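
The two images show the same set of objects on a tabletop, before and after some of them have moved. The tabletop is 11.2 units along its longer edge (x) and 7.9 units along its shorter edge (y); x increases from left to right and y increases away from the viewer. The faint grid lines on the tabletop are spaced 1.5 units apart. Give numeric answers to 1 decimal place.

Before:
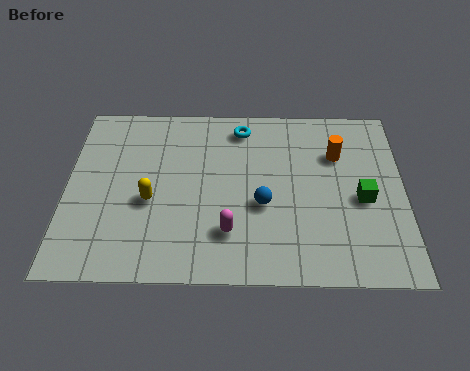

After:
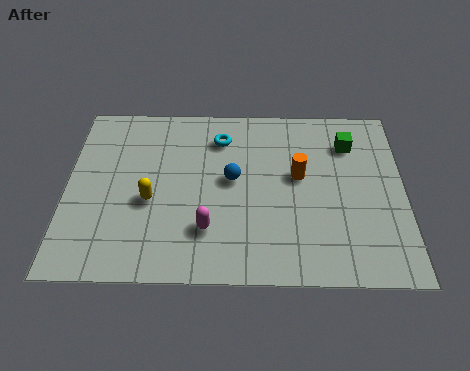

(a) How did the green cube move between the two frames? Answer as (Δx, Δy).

(-0.4, 2.5)

From the two frames, the green cube sits at roughly (9.8, 3.5) before and (9.4, 6.0) after.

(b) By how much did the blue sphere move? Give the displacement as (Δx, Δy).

(-1.0, 1.1)

The blue sphere started near (6.5, 3.2) and ended near (5.5, 4.3).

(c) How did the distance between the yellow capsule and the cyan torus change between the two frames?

-0.8

The distance was about 4.5 in the first image and 3.7 in the second, so they moved 0.8 units closer together.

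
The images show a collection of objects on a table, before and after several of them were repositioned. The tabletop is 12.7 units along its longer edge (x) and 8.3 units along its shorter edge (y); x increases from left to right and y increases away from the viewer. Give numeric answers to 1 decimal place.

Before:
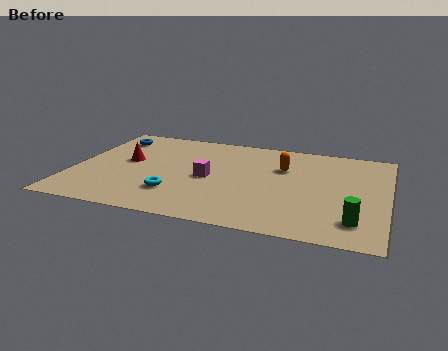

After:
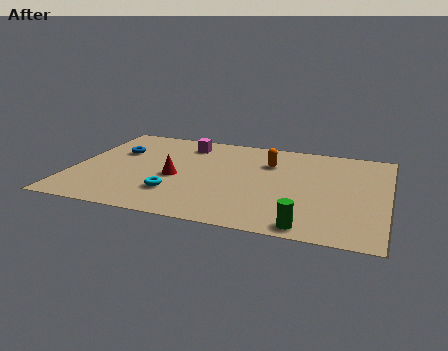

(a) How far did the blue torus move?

1.4

From (1.2, 6.7) to (1.6, 5.4), the blue torus covered √(0.4² + 1.3²) ≈ 1.4 units.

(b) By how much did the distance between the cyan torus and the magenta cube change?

+2.5

Before: roughly 2.1 units apart; after: 4.6. That's 2.5 units further apart.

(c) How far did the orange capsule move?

0.7

From (8.4, 5.6) to (7.8, 5.9), the orange capsule covered √(0.6² + 0.3²) ≈ 0.7 units.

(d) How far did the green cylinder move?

2.0

The green cylinder was near (11.5, 1.7) before and (9.7, 0.8) after, so it travelled √(1.8² + 0.9²) ≈ 2.0 units.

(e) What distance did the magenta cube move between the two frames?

3.1

The magenta cube moved from about (5.5, 3.9) to (4.3, 6.8), a distance of √(1.2² + 2.9²) ≈ 3.1.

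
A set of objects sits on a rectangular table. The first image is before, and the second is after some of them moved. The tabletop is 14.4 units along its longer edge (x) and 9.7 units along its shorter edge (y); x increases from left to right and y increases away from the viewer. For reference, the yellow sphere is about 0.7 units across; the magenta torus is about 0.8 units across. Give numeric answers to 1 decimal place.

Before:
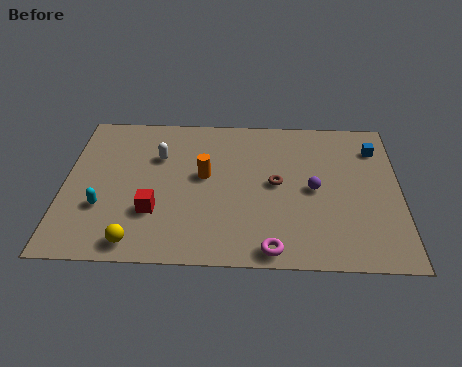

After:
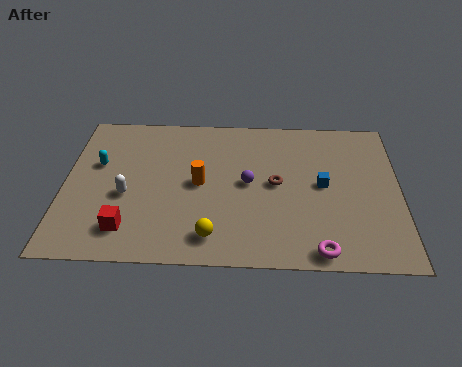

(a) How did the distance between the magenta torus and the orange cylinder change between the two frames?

+1.1

They were about 5.4 units apart before and 6.5 after — 1.1 units further apart.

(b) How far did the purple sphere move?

2.8

The purple sphere moved from about (10.7, 4.7) to (7.9, 5.0), a distance of √(2.8² + 0.3²) ≈ 2.8.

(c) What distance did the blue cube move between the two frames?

3.4

From (13.4, 7.5) to (11.1, 5.0), the blue cube covered √(2.3² + 2.5²) ≈ 3.4 units.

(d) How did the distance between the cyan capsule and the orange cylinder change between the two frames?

-0.3

Before: roughly 4.8 units apart; after: 4.5. That's 0.3 units closer together.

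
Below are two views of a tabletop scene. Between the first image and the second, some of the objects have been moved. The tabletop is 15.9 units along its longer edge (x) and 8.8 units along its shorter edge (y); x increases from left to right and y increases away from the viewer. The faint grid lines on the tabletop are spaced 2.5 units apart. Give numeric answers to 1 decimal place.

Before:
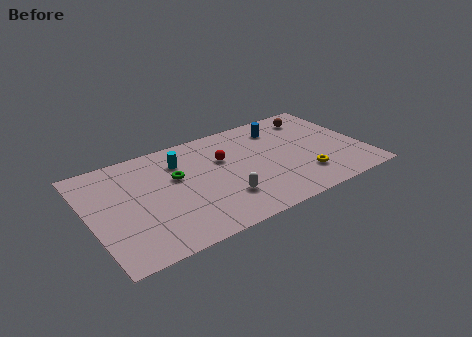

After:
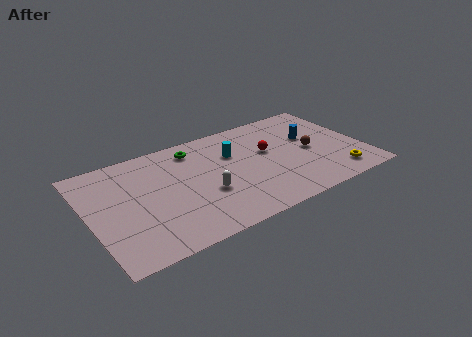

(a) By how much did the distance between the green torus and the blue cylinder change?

+0.4

They were about 6.6 units apart before and 7.0 after — 0.4 units further apart.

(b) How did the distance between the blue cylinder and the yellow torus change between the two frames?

-0.8

They were about 4.8 units apart before and 4.0 after — 0.8 units closer together.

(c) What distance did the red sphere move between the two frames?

2.6

The red sphere was near (7.9, 5.7) before and (10.5, 5.2) after, so it travelled √(2.6² + 0.5²) ≈ 2.6 units.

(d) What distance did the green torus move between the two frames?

2.3

From (5.1, 5.4) to (6.4, 7.3), the green torus covered √(1.3² + 1.9²) ≈ 2.3 units.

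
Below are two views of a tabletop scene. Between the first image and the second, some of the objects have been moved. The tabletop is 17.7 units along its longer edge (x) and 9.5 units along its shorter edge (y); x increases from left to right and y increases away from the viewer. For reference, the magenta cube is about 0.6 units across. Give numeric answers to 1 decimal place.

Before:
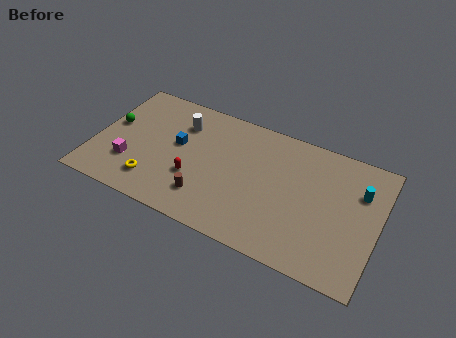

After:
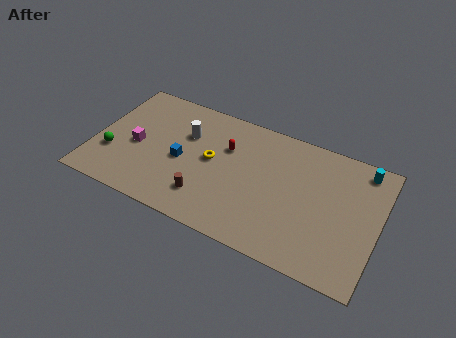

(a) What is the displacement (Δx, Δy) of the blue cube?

(0.4, -1.1)

The blue cube started near (5.1, 5.4) and ended near (5.5, 4.3).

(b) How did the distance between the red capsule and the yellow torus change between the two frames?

-1.2

Before: roughly 2.7 units apart; after: 1.5. That's 1.2 units closer together.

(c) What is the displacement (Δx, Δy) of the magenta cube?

(0.2, 1.5)

The magenta cube started near (2.4, 2.8) and ended near (2.6, 4.3).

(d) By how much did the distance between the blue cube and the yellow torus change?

-1.6

Before: roughly 3.6 units apart; after: 2.0. That's 1.6 units closer together.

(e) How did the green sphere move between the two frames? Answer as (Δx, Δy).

(0.3, -2.3)

The green sphere was at about (0.9, 5.4) and moved to about (1.2, 3.1).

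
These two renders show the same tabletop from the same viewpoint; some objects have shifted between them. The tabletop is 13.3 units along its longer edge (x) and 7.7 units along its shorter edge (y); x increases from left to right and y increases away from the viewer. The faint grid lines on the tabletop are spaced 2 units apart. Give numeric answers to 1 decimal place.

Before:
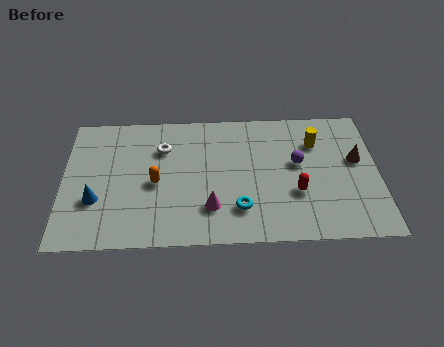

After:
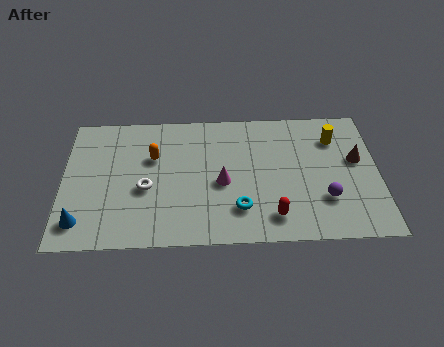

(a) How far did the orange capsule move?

1.5

The orange capsule moved from about (3.9, 3.5) to (3.8, 5.0), a distance of √(0.1² + 1.5²) ≈ 1.5.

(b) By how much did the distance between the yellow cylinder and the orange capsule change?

+0.6

The distance was about 7.1 in the first image and 7.7 in the second, so they moved 0.6 units further apart.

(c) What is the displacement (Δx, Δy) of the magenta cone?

(0.5, 1.4)

From the two frames, the magenta cone sits at roughly (6.2, 2.0) before and (6.7, 3.4) after.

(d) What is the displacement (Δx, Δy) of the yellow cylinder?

(0.8, 0.2)

The yellow cylinder was at about (10.7, 5.6) and moved to about (11.5, 5.8).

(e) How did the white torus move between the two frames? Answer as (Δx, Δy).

(-0.7, -2.3)

From the two frames, the white torus sits at roughly (4.2, 5.5) before and (3.5, 3.2) after.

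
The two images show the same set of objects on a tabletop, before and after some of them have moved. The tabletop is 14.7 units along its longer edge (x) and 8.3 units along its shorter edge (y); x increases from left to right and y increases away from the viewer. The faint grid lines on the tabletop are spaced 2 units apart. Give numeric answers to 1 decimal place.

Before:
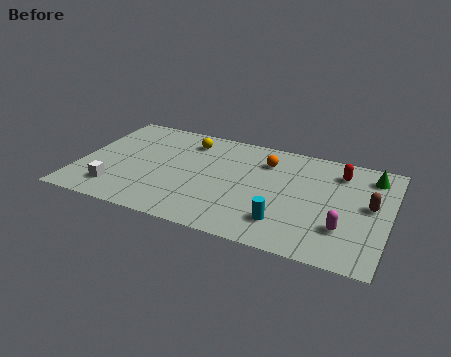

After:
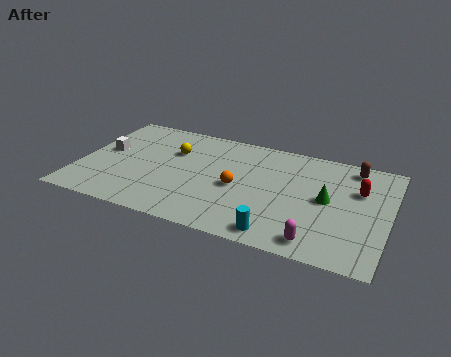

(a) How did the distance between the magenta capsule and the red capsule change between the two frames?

+0.5

Before: roughly 4.2 units apart; after: 4.7. That's 0.5 units further apart.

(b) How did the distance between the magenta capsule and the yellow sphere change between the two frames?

-0.3

Before: roughly 8.9 units apart; after: 8.6. That's 0.3 units closer together.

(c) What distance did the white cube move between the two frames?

3.0

The white cube was near (2.0, 1.7) before and (1.1, 4.6) after, so it travelled √(0.9² + 2.9²) ≈ 3.0 units.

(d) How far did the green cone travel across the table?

3.1

From (13.7, 6.8) to (11.8, 4.3), the green cone covered √(1.9² + 2.5²) ≈ 3.1 units.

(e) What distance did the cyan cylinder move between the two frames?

0.9

The cyan cylinder was near (10.0, 1.9) before and (9.8, 1.0) after, so it travelled √(0.2² + 0.9²) ≈ 0.9 units.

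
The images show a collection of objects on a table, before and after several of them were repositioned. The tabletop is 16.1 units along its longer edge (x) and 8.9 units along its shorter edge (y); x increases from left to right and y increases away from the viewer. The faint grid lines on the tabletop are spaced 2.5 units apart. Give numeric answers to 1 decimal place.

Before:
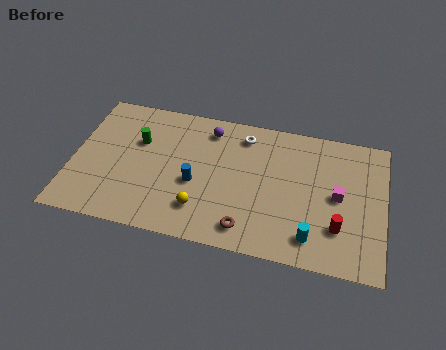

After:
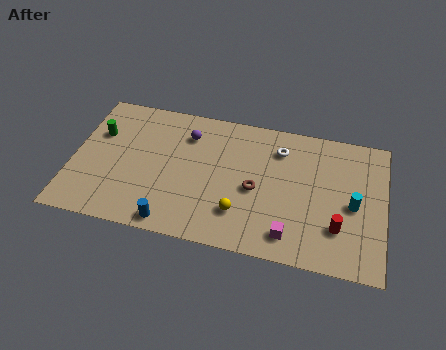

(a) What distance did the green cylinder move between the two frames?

2.1

From (3.3, 5.8) to (1.2, 5.9), the green cylinder covered √(2.1² + 0.1²) ≈ 2.1 units.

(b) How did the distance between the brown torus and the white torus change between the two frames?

-2.9

The distance was about 6.0 in the first image and 3.1 in the second, so they moved 2.9 units closer together.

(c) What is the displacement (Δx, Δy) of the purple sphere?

(-1.1, -0.6)

The purple sphere was at about (6.9, 7.4) and moved to about (5.8, 6.8).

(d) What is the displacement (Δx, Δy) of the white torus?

(1.9, -0.5)

From the two frames, the white torus sits at roughly (8.7, 7.4) before and (10.6, 6.9) after.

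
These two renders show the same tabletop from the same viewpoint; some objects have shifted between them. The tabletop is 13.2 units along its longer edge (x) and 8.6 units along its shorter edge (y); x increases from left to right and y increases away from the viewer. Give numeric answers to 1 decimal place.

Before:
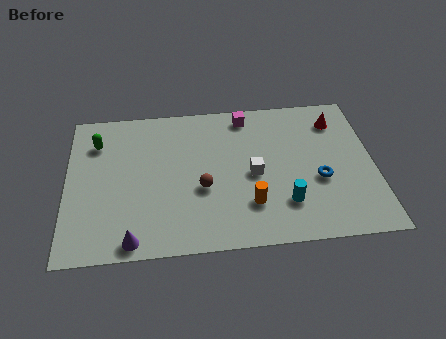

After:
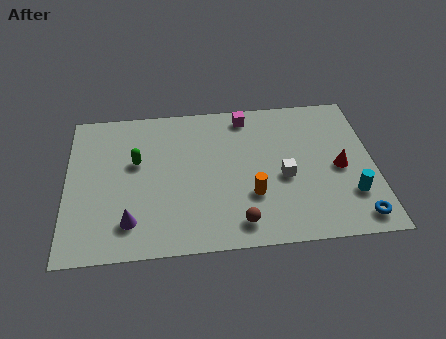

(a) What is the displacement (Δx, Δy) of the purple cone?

(-0.1, 1.0)

The purple cone started near (2.8, 0.8) and ended near (2.7, 1.8).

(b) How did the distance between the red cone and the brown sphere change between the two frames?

-1.6

The distance was about 6.8 in the first image and 5.2 in the second, so they moved 1.6 units closer together.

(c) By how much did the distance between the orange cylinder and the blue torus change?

+1.5

The distance was about 3.2 in the first image and 4.7 in the second, so they moved 1.5 units further apart.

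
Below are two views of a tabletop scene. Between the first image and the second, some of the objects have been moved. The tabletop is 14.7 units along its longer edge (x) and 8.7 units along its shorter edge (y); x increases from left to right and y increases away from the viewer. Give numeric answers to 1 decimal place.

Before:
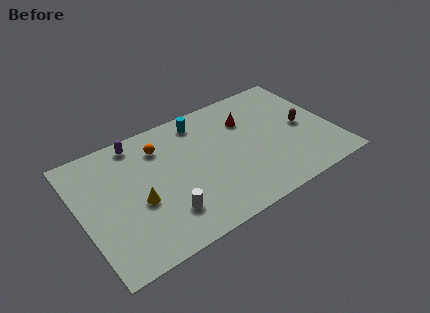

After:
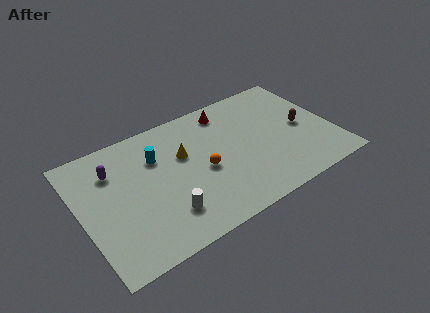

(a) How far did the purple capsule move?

2.1

The purple capsule moved from about (3.7, 7.7) to (2.1, 6.4), a distance of √(1.6² + 1.3²) ≈ 2.1.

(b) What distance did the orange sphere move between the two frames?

3.5

The orange sphere was near (4.9, 6.7) before and (7.0, 3.9) after, so it travelled √(2.1² + 2.8²) ≈ 3.5 units.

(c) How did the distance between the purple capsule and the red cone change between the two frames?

+0.5

Before: roughly 6.5 units apart; after: 7.0. That's 0.5 units further apart.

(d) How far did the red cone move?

1.6

From (10.0, 6.2) to (9.0, 7.4), the red cone covered √(1.0² + 1.2²) ≈ 1.6 units.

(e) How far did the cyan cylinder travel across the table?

3.1

From (7.4, 7.4) to (4.6, 6.1), the cyan cylinder covered √(2.8² + 1.3²) ≈ 3.1 units.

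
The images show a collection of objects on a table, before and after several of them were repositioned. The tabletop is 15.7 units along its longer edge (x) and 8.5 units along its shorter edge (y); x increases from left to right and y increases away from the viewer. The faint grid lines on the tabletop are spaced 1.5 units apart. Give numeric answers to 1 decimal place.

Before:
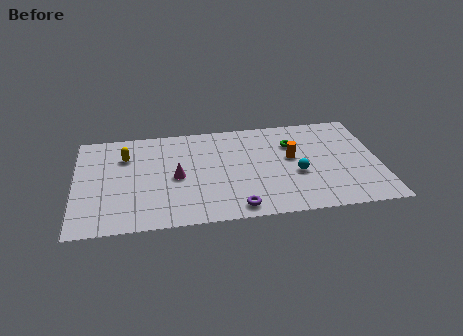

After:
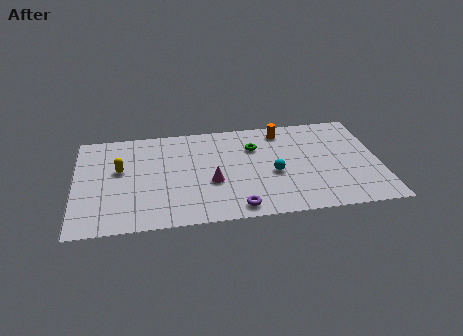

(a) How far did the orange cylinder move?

2.4

From (11.2, 4.8) to (10.8, 7.2), the orange cylinder covered √(0.4² + 2.4²) ≈ 2.4 units.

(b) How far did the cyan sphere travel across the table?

1.2

From (11.4, 3.4) to (10.2, 3.6), the cyan sphere covered √(1.2² + 0.2²) ≈ 1.2 units.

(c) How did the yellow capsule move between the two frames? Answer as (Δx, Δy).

(-0.3, -1.1)

The yellow capsule started near (2.6, 6.1) and ended near (2.3, 5.0).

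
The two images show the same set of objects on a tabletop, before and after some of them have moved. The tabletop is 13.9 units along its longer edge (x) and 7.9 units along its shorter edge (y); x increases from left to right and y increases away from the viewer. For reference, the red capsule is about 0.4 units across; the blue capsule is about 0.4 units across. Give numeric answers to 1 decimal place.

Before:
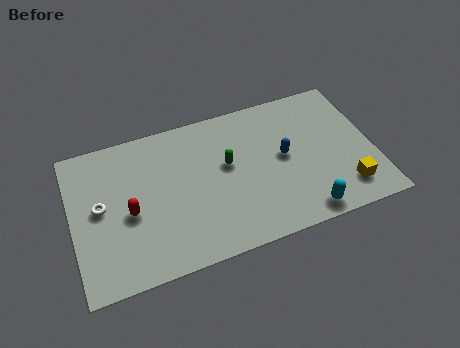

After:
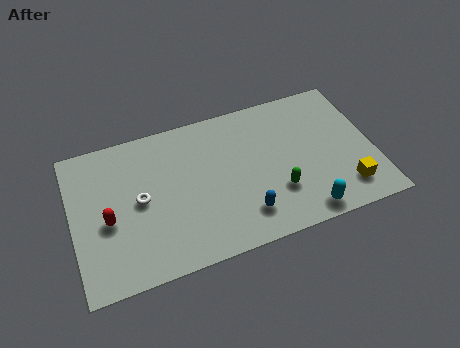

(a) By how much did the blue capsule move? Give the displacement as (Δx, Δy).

(-2.1, -2.5)

The blue capsule was at about (9.8, 4.2) and moved to about (7.7, 1.7).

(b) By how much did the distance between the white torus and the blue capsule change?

-3.4

Before: roughly 8.5 units apart; after: 5.1. That's 3.4 units closer together.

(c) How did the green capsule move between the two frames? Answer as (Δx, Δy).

(2.1, -2.2)

The green capsule started near (7.2, 4.6) and ended near (9.3, 2.4).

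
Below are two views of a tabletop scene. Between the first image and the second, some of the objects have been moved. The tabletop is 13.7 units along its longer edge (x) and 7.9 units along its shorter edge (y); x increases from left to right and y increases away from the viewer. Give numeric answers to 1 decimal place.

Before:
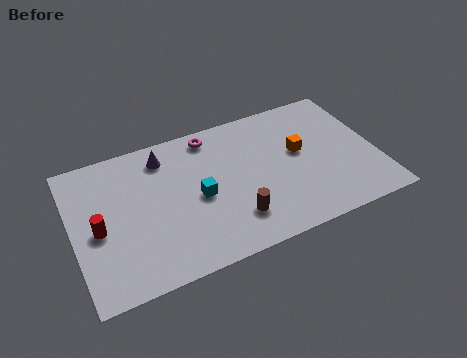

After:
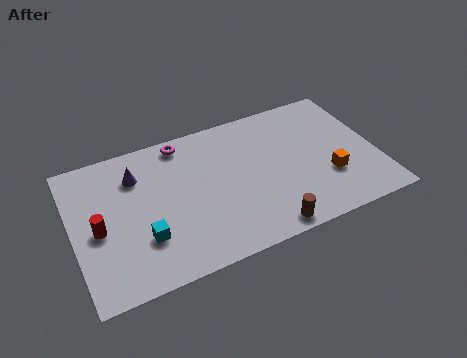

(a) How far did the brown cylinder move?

1.7

The brown cylinder moved from about (7.0, 1.9) to (8.3, 0.8), a distance of √(1.3² + 1.1²) ≈ 1.7.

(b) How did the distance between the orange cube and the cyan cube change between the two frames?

+3.6

Before: roughly 4.8 units apart; after: 8.4. That's 3.6 units further apart.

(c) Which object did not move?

the red cylinder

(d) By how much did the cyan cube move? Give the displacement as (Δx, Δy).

(-2.6, -1.3)

The cyan cube was at about (5.6, 3.7) and moved to about (3.0, 2.4).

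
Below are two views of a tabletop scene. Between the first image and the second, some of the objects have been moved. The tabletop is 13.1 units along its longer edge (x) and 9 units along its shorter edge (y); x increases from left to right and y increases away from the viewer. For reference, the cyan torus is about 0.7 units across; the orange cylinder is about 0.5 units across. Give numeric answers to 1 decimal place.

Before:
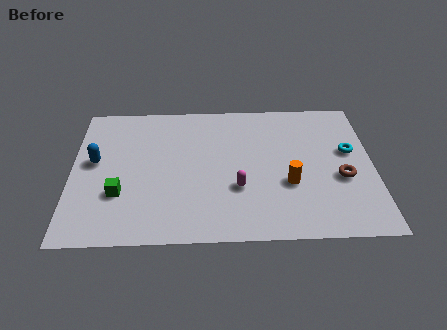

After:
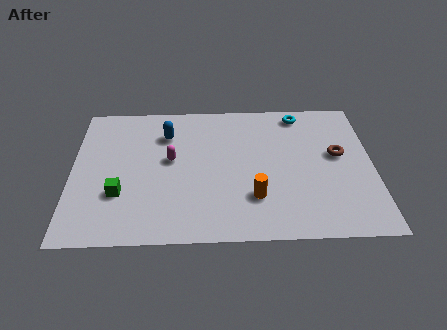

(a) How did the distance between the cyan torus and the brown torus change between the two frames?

+1.5

They were about 1.7 units apart before and 3.2 after — 1.5 units further apart.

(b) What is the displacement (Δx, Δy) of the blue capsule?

(3.1, 1.7)

The blue capsule started near (1.0, 5.0) and ended near (4.1, 6.7).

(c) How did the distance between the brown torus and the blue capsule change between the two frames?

-3.1

The distance was about 10.8 in the first image and 7.7 in the second, so they moved 3.1 units closer together.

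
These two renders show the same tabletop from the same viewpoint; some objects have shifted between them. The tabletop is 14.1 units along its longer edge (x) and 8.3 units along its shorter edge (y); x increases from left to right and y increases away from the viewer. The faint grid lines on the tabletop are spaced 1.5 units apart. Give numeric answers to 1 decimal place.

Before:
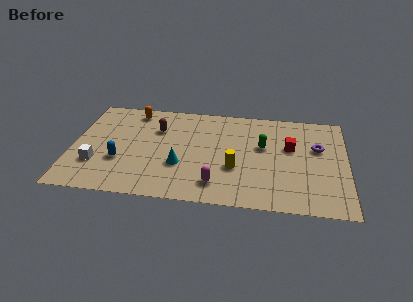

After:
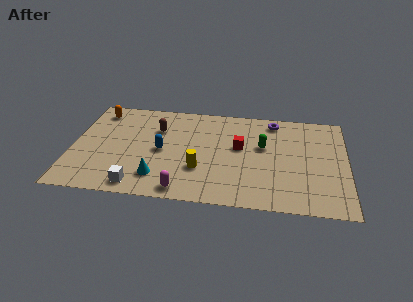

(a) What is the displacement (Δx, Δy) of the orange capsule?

(-1.8, -0.2)

From the two frames, the orange capsule sits at roughly (3.0, 7.2) before and (1.2, 7.0) after.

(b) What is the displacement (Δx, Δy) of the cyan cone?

(-1.1, -1.1)

The cyan cone was at about (5.6, 2.9) and moved to about (4.5, 1.8).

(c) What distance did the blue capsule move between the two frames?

2.4

The blue capsule moved from about (2.5, 2.9) to (4.6, 4.0), a distance of √(2.1² + 1.1²) ≈ 2.4.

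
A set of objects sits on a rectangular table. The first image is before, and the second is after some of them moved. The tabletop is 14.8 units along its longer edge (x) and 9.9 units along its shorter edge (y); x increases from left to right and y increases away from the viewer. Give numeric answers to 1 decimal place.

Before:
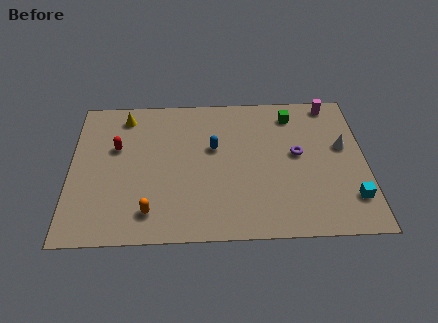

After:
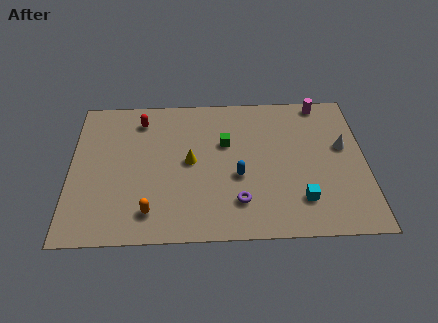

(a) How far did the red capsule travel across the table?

2.2

From (2.3, 6.2) to (3.5, 8.1), the red capsule covered √(1.2² + 1.9²) ≈ 2.2 units.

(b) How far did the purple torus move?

4.3

The purple torus moved from about (11.4, 5.4) to (8.4, 2.3), a distance of √(3.0² + 3.1²) ≈ 4.3.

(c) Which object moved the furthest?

the yellow cone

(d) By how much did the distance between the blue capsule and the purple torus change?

-2.5

The distance was about 4.2 in the first image and 1.7 in the second, so they moved 2.5 units closer together.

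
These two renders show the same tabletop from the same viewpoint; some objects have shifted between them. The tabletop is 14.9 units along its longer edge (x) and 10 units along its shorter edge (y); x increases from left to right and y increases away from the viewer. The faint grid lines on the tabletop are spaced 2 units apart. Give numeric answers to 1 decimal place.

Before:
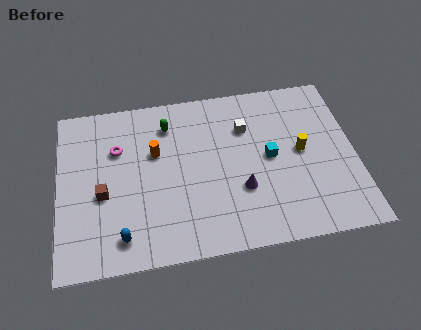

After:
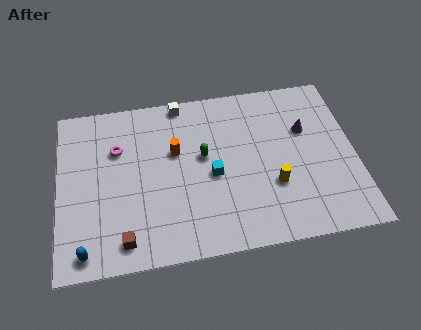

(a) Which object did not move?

the magenta torus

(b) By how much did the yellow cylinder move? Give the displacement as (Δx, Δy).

(-1.5, -1.8)

From the two frames, the yellow cylinder sits at roughly (12.2, 5.2) before and (10.7, 3.4) after.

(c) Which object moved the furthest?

the purple cone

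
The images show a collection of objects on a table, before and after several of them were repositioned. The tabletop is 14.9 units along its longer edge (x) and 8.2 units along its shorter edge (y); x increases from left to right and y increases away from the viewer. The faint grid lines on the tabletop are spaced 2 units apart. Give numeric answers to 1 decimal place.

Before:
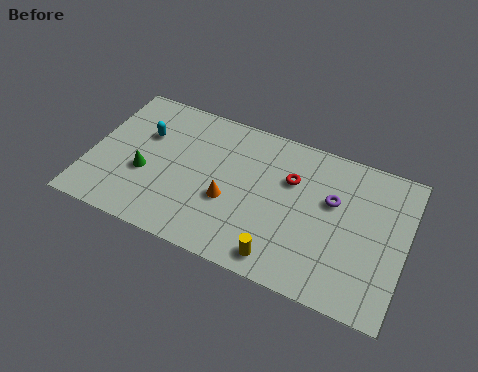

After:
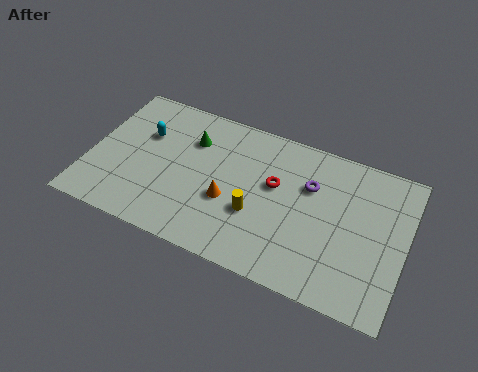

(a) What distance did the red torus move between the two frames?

0.9

The red torus was near (9.4, 5.5) before and (8.7, 4.9) after, so it travelled √(0.7² + 0.6²) ≈ 0.9 units.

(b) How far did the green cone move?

3.3

The green cone moved from about (2.7, 3.2) to (4.6, 5.9), a distance of √(1.9² + 2.7²) ≈ 3.3.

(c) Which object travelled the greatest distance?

the green cone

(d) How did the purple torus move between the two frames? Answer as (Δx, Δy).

(-1.1, 0.4)

The purple torus was at about (11.4, 5.1) and moved to about (10.3, 5.5).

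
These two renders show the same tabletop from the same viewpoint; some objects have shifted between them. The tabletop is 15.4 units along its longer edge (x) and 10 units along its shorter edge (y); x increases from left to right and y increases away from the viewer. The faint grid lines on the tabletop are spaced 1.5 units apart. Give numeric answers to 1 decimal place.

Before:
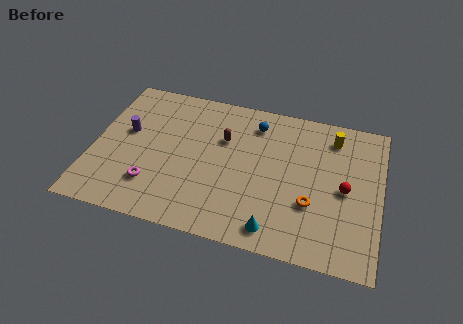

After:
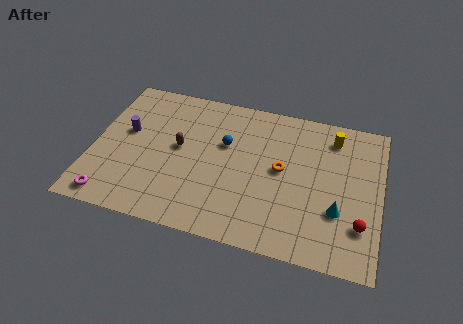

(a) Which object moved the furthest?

the cyan cone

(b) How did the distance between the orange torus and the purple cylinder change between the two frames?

-2.0

Before: roughly 10.4 units apart; after: 8.4. That's 2.0 units closer together.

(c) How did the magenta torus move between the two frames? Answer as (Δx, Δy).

(-2.1, -1.4)

The magenta torus was at about (3.4, 2.5) and moved to about (1.3, 1.1).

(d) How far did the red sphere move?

2.3

From (13.5, 4.8) to (14.4, 2.7), the red sphere covered √(0.9² + 2.1²) ≈ 2.3 units.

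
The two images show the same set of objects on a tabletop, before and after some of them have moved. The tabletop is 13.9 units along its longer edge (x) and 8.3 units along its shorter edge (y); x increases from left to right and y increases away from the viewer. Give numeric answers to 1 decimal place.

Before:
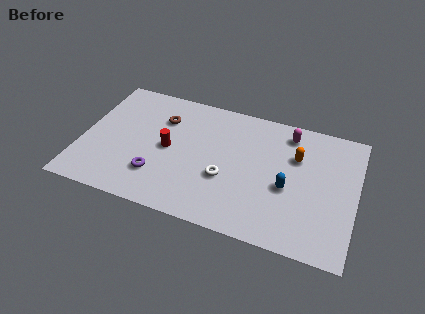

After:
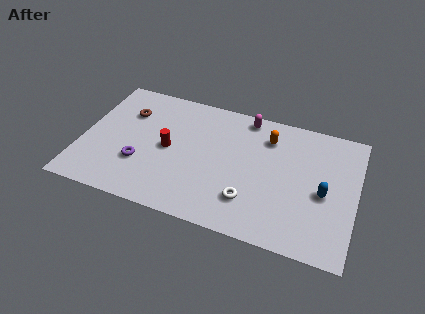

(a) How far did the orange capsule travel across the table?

1.7

The orange capsule moved from about (10.8, 5.6) to (9.3, 6.4), a distance of √(1.5² + 0.8²) ≈ 1.7.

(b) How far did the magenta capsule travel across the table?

2.2

The magenta capsule moved from about (10.3, 7.0) to (8.1, 7.4), a distance of √(2.2² + 0.4²) ≈ 2.2.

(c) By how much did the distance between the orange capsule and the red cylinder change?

-1.2

The distance was about 6.6 in the first image and 5.4 in the second, so they moved 1.2 units closer together.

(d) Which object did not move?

the red cylinder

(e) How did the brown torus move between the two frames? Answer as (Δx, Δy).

(-1.8, -0.1)

The brown torus started near (3.9, 6.0) and ended near (2.1, 5.9).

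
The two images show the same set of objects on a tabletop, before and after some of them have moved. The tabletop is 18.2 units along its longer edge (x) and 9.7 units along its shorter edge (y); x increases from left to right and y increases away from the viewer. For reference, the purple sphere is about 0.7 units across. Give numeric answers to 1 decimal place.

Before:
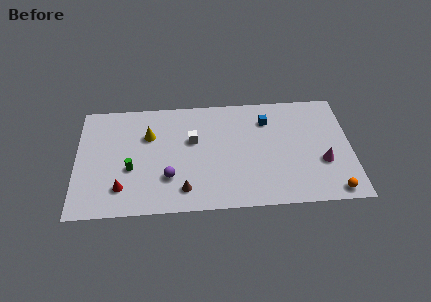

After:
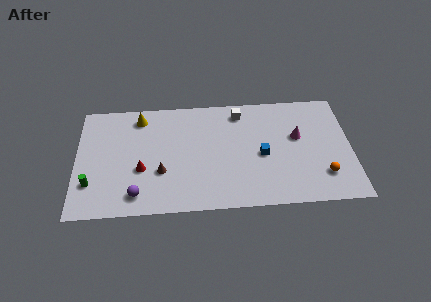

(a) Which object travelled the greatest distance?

the white cube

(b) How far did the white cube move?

3.9

The white cube was near (7.7, 6.0) before and (10.9, 8.2) after, so it travelled √(3.2² + 2.2²) ≈ 3.9 units.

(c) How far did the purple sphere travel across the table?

2.5

From (6.1, 2.9) to (4.0, 1.6), the purple sphere covered √(2.1² + 1.3²) ≈ 2.5 units.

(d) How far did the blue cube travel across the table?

3.0

From (12.7, 7.4) to (12.3, 4.4), the blue cube covered √(0.4² + 3.0²) ≈ 3.0 units.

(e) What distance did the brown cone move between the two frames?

2.2

The brown cone moved from about (7.1, 1.8) to (5.6, 3.4), a distance of √(1.5² + 1.6²) ≈ 2.2.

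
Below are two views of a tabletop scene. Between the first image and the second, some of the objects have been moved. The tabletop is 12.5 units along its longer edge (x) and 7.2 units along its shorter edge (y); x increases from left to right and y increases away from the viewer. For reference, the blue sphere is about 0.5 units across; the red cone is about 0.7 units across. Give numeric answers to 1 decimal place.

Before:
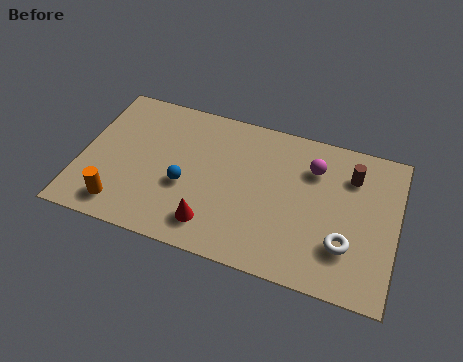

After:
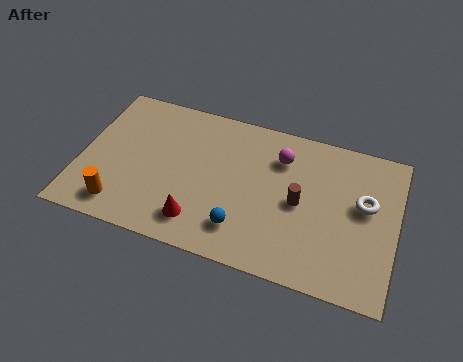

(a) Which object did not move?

the orange cylinder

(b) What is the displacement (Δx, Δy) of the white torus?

(0.6, 2.1)

The white torus started near (10.6, 2.1) and ended near (11.2, 4.2).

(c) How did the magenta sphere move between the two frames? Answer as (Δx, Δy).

(-1.3, 0.1)

From the two frames, the magenta sphere sits at roughly (9.1, 5.3) before and (7.8, 5.4) after.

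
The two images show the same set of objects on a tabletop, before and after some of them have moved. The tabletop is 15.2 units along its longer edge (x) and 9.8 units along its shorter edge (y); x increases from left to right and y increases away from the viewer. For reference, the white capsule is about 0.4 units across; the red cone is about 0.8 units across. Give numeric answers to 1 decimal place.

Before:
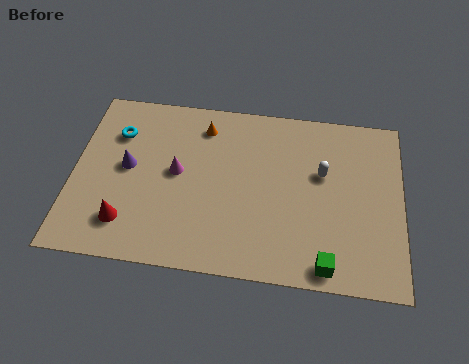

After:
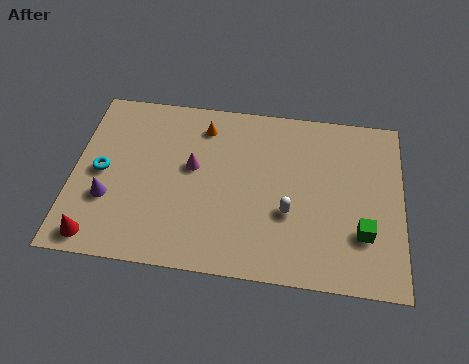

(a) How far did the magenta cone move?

0.8

The magenta cone was near (4.8, 5.2) before and (5.5, 5.6) after, so it travelled √(0.7² + 0.4²) ≈ 0.8 units.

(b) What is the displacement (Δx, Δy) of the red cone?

(-1.3, -1.0)

From the two frames, the red cone sits at roughly (2.6, 2.1) before and (1.3, 1.1) after.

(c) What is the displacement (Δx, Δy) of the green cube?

(1.6, 1.9)

From the two frames, the green cube sits at roughly (11.8, 1.0) before and (13.4, 2.9) after.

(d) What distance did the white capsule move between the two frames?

2.8

From (11.5, 6.0) to (10.0, 3.6), the white capsule covered √(1.5² + 2.4²) ≈ 2.8 units.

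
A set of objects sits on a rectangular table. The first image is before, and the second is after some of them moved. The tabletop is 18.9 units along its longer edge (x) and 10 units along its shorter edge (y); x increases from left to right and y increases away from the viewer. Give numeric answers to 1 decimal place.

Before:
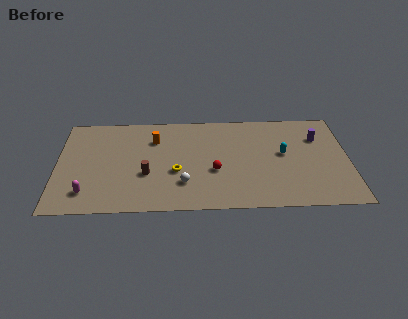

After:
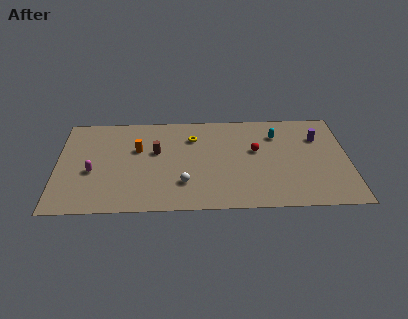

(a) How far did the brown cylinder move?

2.4

The brown cylinder was near (5.8, 3.7) before and (6.4, 6.0) after, so it travelled √(0.6² + 2.3²) ≈ 2.4 units.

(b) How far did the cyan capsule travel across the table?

2.0

From (14.7, 5.5) to (14.3, 7.5), the cyan capsule covered √(0.4² + 2.0²) ≈ 2.0 units.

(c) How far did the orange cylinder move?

1.5

The orange cylinder was near (6.3, 7.3) before and (5.2, 6.3) after, so it travelled √(1.1² + 1.0²) ≈ 1.5 units.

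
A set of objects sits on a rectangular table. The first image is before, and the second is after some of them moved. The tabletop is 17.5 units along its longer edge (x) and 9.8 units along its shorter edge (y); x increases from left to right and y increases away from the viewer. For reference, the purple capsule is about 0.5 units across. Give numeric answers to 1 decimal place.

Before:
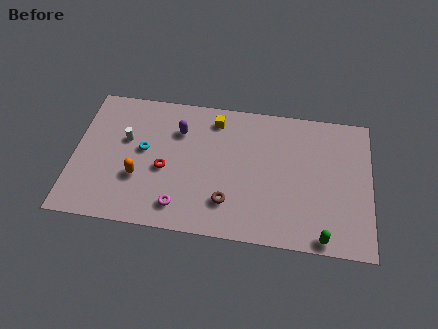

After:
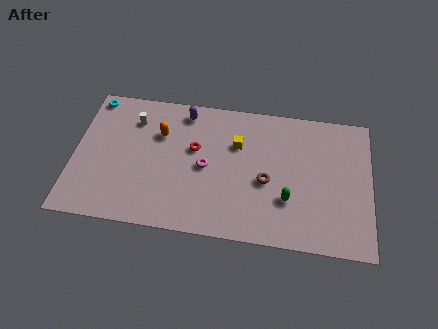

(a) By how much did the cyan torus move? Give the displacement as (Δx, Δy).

(-3.2, 3.4)

From the two frames, the cyan torus sits at roughly (4.1, 5.4) before and (0.9, 8.8) after.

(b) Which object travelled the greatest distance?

the cyan torus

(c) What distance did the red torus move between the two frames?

2.4

The red torus moved from about (5.4, 4.2) to (7.1, 5.9), a distance of √(1.7² + 1.7²) ≈ 2.4.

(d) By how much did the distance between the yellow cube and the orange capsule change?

-1.8

They were about 6.4 units apart before and 4.6 after — 1.8 units closer together.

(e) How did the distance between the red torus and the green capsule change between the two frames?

-3.7

Before: roughly 10.0 units apart; after: 6.3. That's 3.7 units closer together.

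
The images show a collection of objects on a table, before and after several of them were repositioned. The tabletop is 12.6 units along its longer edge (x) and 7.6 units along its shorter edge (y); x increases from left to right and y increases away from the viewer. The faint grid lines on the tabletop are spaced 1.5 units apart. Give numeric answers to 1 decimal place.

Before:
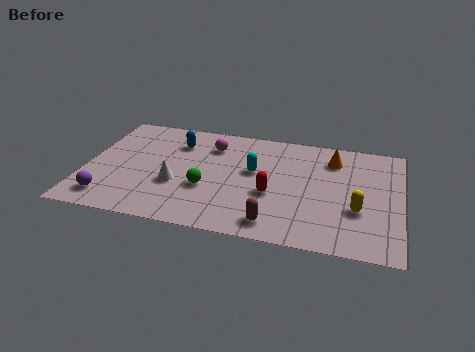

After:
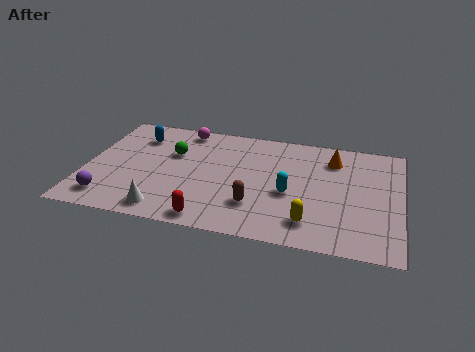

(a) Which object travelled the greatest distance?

the red capsule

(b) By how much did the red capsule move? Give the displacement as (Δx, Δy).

(-2.3, -2.2)

The red capsule was at about (7.5, 3.0) and moved to about (5.2, 0.8).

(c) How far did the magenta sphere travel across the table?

1.5

The magenta sphere was near (4.9, 5.8) before and (3.7, 6.7) after, so it travelled √(1.2² + 0.9²) ≈ 1.5 units.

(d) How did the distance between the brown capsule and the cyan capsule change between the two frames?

-1.7

The distance was about 3.4 in the first image and 1.7 in the second, so they moved 1.7 units closer together.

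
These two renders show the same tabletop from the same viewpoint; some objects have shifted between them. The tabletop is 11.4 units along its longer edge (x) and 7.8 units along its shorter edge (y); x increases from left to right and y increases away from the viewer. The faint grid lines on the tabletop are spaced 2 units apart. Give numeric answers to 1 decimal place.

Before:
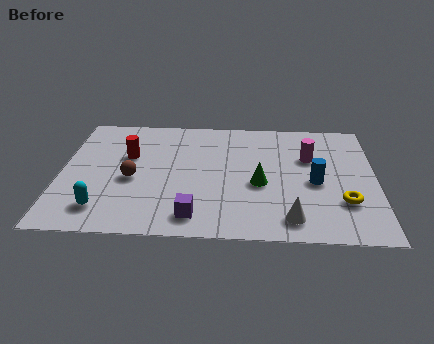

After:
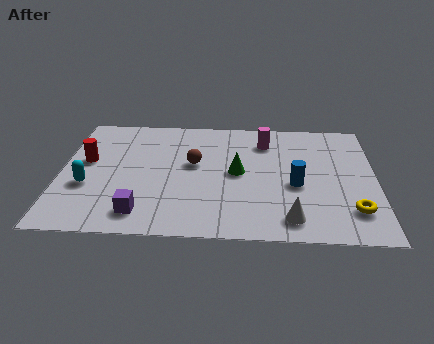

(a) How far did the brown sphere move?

2.5

The brown sphere moved from about (2.6, 3.4) to (4.8, 4.5), a distance of √(2.2² + 1.1²) ≈ 2.5.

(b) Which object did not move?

the white cone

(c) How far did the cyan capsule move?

1.5

The cyan capsule moved from about (1.6, 1.5) to (1.0, 2.9), a distance of √(0.6² + 1.4²) ≈ 1.5.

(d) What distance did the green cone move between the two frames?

1.1

From (7.2, 3.3) to (6.4, 4.0), the green cone covered √(0.8² + 0.7²) ≈ 1.1 units.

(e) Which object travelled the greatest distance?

the brown sphere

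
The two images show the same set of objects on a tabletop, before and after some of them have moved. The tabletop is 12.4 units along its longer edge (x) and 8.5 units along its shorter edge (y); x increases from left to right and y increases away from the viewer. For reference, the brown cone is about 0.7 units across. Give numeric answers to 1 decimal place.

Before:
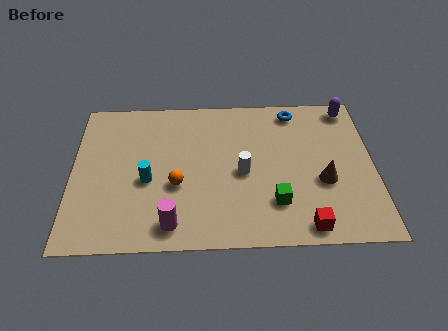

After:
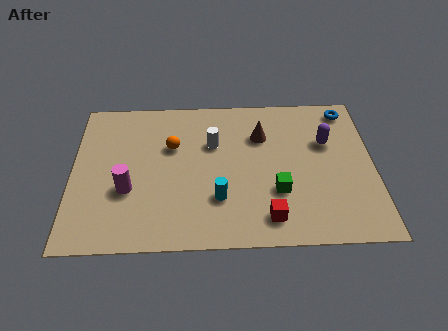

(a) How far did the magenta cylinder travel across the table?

2.6

From (4.1, 1.2) to (2.3, 3.1), the magenta cylinder covered √(1.8² + 1.9²) ≈ 2.6 units.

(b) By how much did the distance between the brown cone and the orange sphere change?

-2.3

Before: roughly 6.0 units apart; after: 3.7. That's 2.3 units closer together.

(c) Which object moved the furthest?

the brown cone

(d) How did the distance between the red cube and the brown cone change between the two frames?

+2.1

Before: roughly 2.5 units apart; after: 4.6. That's 2.1 units further apart.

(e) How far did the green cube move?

0.6

The green cube moved from about (8.3, 2.2) to (8.4, 2.8), a distance of √(0.1² + 0.6²) ≈ 0.6.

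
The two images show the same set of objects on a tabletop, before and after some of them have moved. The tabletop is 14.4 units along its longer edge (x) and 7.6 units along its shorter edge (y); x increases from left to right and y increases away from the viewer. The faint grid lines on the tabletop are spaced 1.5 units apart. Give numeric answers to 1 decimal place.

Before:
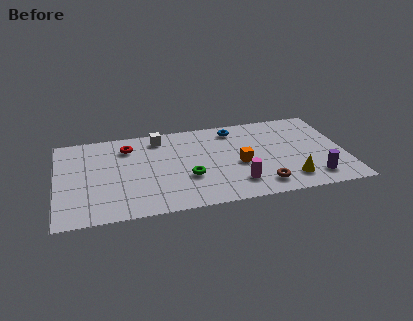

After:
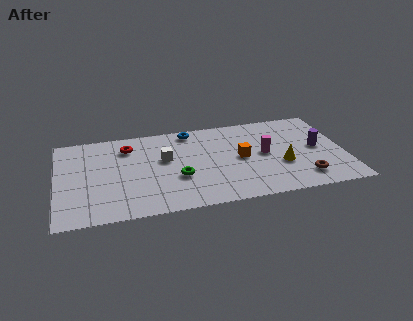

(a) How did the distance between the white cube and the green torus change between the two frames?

-2.1

They were about 3.9 units apart before and 1.8 after — 2.1 units closer together.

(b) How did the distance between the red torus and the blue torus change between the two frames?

-2.1

They were about 5.4 units apart before and 3.3 after — 2.1 units closer together.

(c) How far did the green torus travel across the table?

0.5

The green torus was near (6.5, 2.7) before and (6.0, 2.8) after, so it travelled √(0.5² + 0.1²) ≈ 0.5 units.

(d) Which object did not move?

the red torus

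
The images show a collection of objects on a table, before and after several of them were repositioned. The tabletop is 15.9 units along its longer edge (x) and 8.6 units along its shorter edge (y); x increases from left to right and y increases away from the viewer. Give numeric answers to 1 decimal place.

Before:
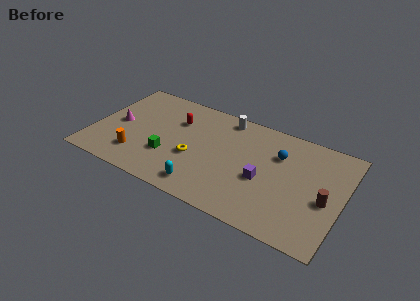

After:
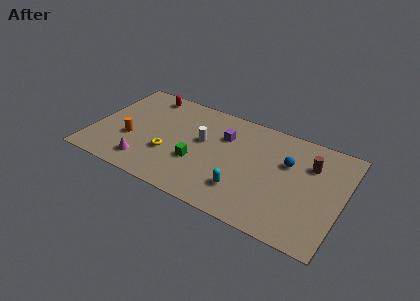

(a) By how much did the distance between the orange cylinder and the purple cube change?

-1.7

Before: roughly 8.1 units apart; after: 6.4. That's 1.7 units closer together.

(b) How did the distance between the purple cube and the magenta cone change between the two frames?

-3.2

They were about 9.5 units apart before and 6.3 after — 3.2 units closer together.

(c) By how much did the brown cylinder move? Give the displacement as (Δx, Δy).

(-1.2, 2.4)

From the two frames, the brown cylinder sits at roughly (14.9, 3.7) before and (13.7, 6.1) after.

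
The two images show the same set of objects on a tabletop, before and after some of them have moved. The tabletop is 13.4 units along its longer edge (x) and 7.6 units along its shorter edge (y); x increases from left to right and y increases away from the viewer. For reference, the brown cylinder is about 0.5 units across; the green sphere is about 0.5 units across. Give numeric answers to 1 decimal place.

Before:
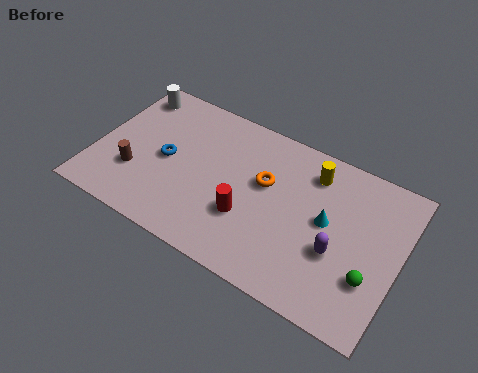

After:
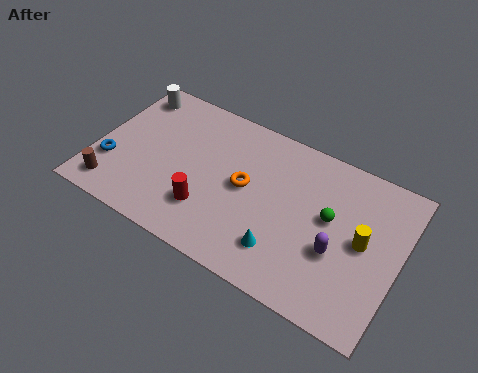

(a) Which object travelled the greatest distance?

the yellow cylinder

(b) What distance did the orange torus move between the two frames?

1.0

The orange torus moved from about (7.4, 4.6) to (6.6, 4.0), a distance of √(0.8² + 0.6²) ≈ 1.0.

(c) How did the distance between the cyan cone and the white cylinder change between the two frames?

-0.6

The distance was about 9.5 in the first image and 8.9 in the second, so they moved 0.6 units closer together.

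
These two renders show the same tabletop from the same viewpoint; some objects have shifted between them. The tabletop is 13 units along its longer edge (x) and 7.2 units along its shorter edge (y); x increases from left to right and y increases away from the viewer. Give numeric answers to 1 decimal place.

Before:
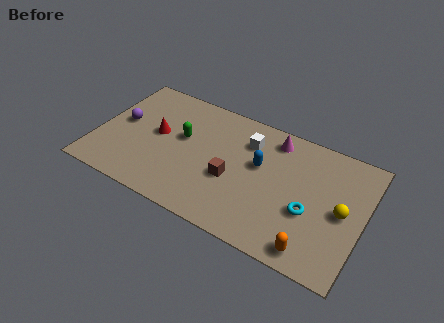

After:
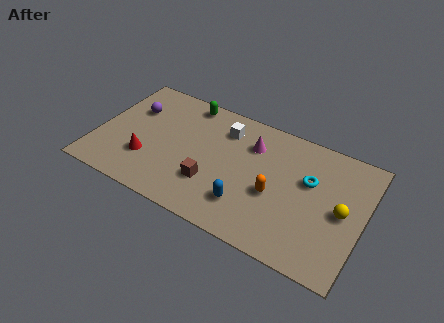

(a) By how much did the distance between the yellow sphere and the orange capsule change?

+0.4

Before: roughly 2.8 units apart; after: 3.2. That's 0.4 units further apart.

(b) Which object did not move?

the yellow sphere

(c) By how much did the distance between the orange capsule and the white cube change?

-2.0

The distance was about 5.8 in the first image and 3.8 in the second, so they moved 2.0 units closer together.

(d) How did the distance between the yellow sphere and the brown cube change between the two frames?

+1.0

Before: roughly 5.3 units apart; after: 6.3. That's 1.0 units further apart.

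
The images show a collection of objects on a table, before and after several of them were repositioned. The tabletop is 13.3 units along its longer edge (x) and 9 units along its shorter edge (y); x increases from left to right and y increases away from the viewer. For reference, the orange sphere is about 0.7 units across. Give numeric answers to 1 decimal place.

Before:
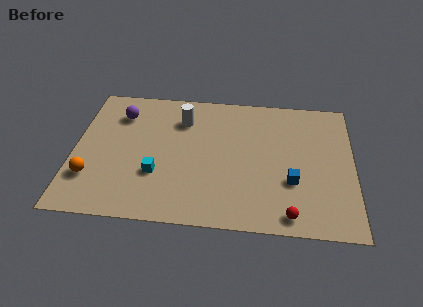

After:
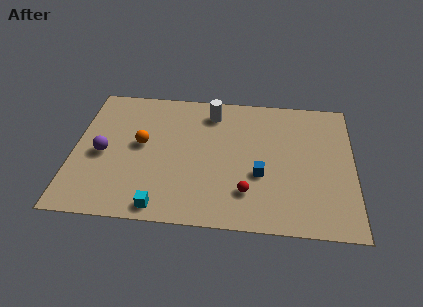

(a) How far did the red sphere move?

2.3

The red sphere moved from about (10.3, 1.0) to (8.3, 2.2), a distance of √(2.0² + 1.2²) ≈ 2.3.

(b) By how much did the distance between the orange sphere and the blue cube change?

-3.6

Before: roughly 9.5 units apart; after: 5.9. That's 3.6 units closer together.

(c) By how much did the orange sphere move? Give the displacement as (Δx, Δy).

(2.3, 2.4)

The orange sphere started near (0.9, 2.5) and ended near (3.2, 4.9).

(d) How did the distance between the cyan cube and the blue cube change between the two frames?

-1.2

They were about 6.4 units apart before and 5.2 after — 1.2 units closer together.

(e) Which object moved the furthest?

the orange sphere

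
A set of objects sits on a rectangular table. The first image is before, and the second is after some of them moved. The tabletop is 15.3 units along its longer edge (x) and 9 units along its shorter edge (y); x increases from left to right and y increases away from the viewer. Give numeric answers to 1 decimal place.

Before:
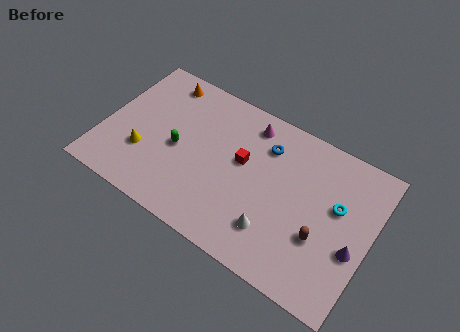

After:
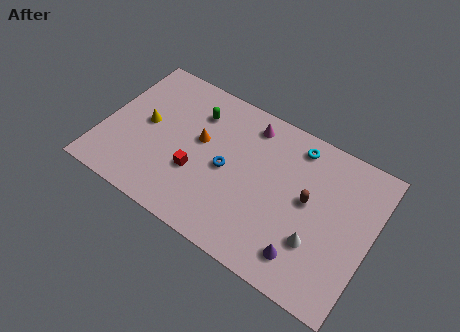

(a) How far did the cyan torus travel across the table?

3.5

From (13.3, 5.4) to (10.6, 7.7), the cyan torus covered √(2.7² + 2.3²) ≈ 3.5 units.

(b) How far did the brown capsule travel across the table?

2.0

The brown capsule moved from about (12.7, 3.2) to (11.7, 4.9), a distance of √(1.0² + 1.7²) ≈ 2.0.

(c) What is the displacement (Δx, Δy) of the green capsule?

(0.6, 2.7)

The green capsule was at about (4.3, 4.1) and moved to about (4.9, 6.8).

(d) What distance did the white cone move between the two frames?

2.4

The white cone was near (10.2, 2.2) before and (12.5, 2.8) after, so it travelled √(2.3² + 0.6²) ≈ 2.4 units.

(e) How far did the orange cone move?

3.7

The orange cone was near (2.7, 7.8) before and (5.4, 5.2) after, so it travelled √(2.7² + 2.6²) ≈ 3.7 units.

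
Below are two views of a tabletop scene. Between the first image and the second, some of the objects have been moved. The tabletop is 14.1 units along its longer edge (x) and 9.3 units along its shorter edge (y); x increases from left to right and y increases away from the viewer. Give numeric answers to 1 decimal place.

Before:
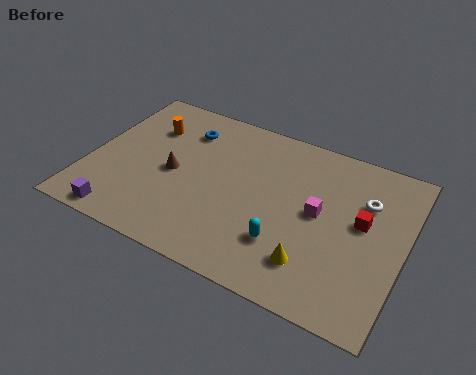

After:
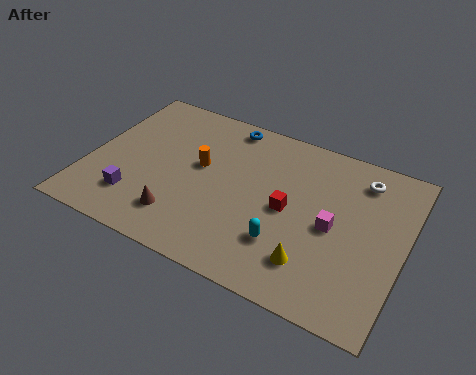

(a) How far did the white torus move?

1.2

The white torus was near (12.2, 6.4) before and (11.9, 7.6) after, so it travelled √(0.3² + 1.2²) ≈ 1.2 units.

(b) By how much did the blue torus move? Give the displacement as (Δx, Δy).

(1.8, 1.1)

From the two frames, the blue torus sits at roughly (3.9, 7.2) before and (5.7, 8.3) after.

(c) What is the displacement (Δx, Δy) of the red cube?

(-3.2, -0.7)

The red cube started near (12.2, 5.2) and ended near (9.0, 4.5).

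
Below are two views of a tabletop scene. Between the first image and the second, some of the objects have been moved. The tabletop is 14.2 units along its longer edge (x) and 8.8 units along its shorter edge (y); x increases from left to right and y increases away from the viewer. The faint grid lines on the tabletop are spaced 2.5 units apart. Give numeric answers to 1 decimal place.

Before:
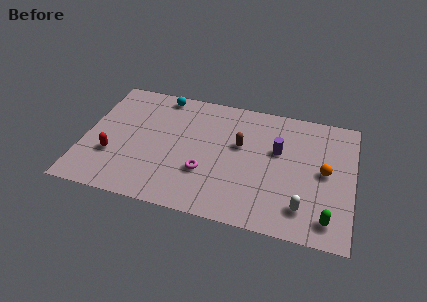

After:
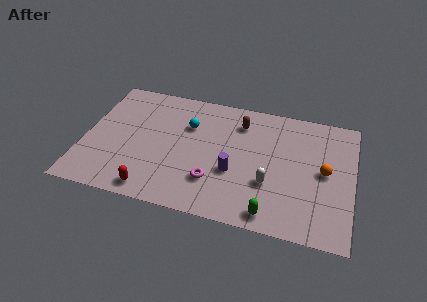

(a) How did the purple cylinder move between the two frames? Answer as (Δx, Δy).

(-2.2, -2.1)

The purple cylinder was at about (10.2, 5.4) and moved to about (8.0, 3.3).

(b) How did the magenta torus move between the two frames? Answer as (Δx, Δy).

(0.5, -0.5)

From the two frames, the magenta torus sits at roughly (6.5, 2.9) before and (7.0, 2.4) after.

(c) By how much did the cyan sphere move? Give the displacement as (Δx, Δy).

(1.6, -1.9)

From the two frames, the cyan sphere sits at roughly (3.8, 7.9) before and (5.4, 6.0) after.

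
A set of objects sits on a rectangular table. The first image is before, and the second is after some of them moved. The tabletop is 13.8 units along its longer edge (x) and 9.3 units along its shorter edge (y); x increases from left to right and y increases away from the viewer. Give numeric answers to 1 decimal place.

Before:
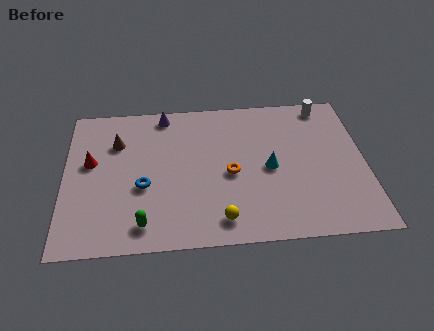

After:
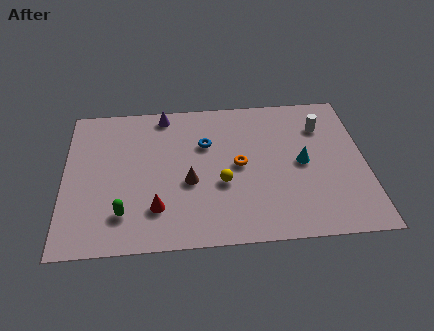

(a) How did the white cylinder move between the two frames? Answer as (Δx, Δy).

(-0.2, -1.4)

From the two frames, the white cylinder sits at roughly (12.1, 8.3) before and (11.9, 6.9) after.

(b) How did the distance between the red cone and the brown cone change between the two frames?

+0.4

The distance was about 1.7 in the first image and 2.1 in the second, so they moved 0.4 units further apart.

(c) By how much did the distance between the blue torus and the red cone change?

+1.6

The distance was about 2.9 in the first image and 4.5 in the second, so they moved 1.6 units further apart.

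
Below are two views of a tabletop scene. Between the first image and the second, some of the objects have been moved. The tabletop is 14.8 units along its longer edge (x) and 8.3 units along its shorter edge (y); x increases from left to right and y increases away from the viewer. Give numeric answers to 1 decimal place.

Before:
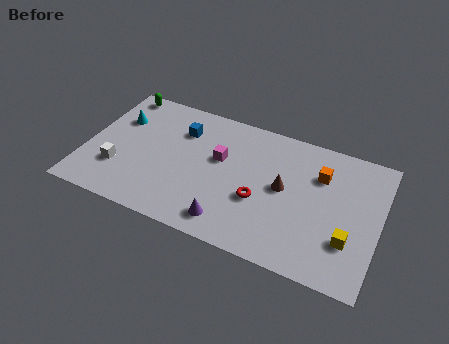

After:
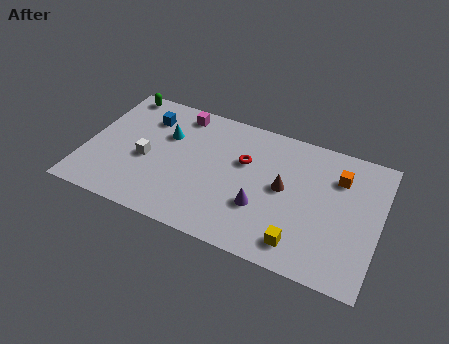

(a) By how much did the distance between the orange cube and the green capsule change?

+0.9

Before: roughly 10.6 units apart; after: 11.5. That's 0.9 units further apart.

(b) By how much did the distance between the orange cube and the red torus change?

+0.9

The distance was about 3.9 in the first image and 4.8 in the second, so they moved 0.9 units further apart.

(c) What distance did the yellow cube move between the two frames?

2.5

From (13.4, 2.5) to (11.1, 1.4), the yellow cube covered √(2.3² + 1.1²) ≈ 2.5 units.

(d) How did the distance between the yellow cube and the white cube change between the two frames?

-3.3

They were about 11.6 units apart before and 8.3 after — 3.3 units closer together.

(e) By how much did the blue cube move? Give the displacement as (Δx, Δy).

(-1.8, 0.2)

From the two frames, the blue cube sits at roughly (4.6, 6.1) before and (2.8, 6.3) after.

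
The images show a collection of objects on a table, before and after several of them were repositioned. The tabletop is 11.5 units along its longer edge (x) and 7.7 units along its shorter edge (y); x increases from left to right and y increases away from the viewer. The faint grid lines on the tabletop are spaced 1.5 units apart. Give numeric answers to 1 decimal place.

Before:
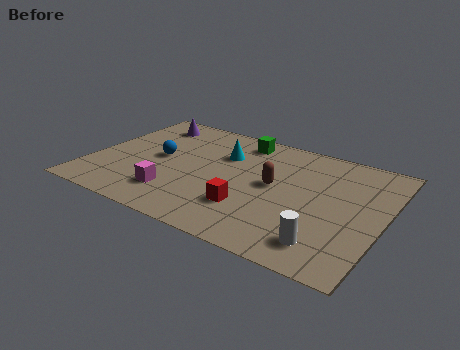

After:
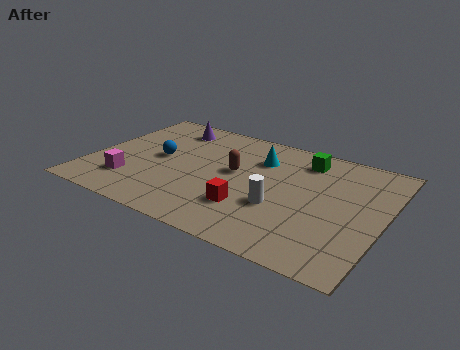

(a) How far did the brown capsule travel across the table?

1.6

The brown capsule was near (7.2, 4.1) before and (5.6, 4.3) after, so it travelled √(1.6² + 0.2²) ≈ 1.6 units.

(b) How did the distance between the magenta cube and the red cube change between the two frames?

+1.8

They were about 2.9 units apart before and 4.7 after — 1.8 units further apart.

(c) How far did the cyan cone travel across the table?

1.4

From (5.0, 5.3) to (6.4, 5.6), the cyan cone covered √(1.4² + 0.3²) ≈ 1.4 units.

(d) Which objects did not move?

the red cube and the blue sphere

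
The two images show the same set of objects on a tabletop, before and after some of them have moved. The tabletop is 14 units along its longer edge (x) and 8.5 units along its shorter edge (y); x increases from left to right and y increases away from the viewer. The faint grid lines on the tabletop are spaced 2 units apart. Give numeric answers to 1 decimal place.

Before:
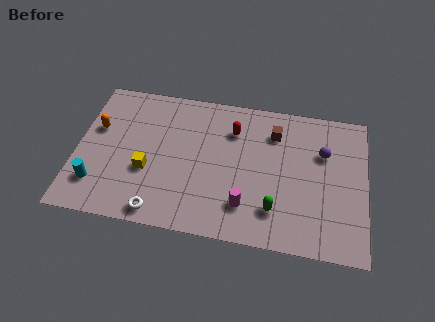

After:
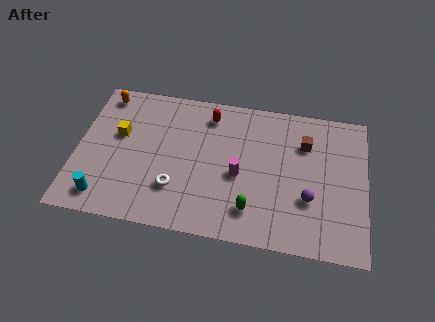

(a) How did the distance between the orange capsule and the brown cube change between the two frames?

+1.3

Before: roughly 8.7 units apart; after: 10.0. That's 1.3 units further apart.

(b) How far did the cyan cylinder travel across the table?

0.8

From (1.1, 2.0) to (1.5, 1.3), the cyan cylinder covered √(0.4² + 0.7²) ≈ 0.8 units.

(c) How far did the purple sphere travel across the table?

2.9

The purple sphere moved from about (11.9, 5.7) to (11.3, 2.9), a distance of √(0.6² + 2.8²) ≈ 2.9.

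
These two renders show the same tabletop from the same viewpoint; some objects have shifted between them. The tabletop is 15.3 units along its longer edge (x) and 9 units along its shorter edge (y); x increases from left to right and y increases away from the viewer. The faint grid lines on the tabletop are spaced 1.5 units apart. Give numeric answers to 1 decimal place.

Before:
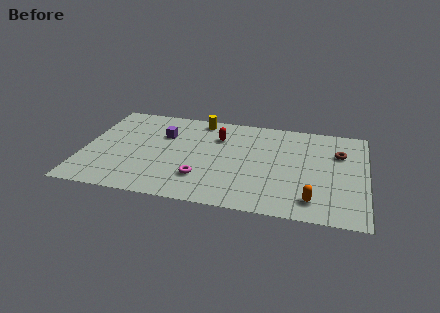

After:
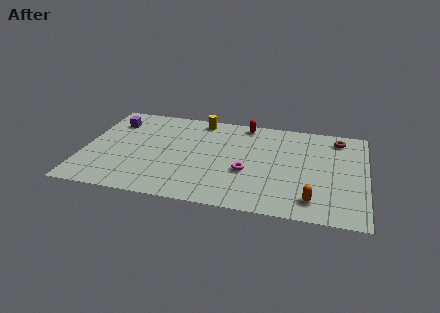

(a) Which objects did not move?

the orange capsule and the yellow cylinder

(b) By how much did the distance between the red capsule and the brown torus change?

-1.5

They were about 6.6 units apart before and 5.1 after — 1.5 units closer together.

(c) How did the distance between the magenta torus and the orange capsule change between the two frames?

-2.0

They were about 6.1 units apart before and 4.1 after — 2.0 units closer together.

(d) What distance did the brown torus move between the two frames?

1.4

The brown torus was near (13.8, 6.2) before and (13.7, 7.6) after, so it travelled √(0.1² + 1.4²) ≈ 1.4 units.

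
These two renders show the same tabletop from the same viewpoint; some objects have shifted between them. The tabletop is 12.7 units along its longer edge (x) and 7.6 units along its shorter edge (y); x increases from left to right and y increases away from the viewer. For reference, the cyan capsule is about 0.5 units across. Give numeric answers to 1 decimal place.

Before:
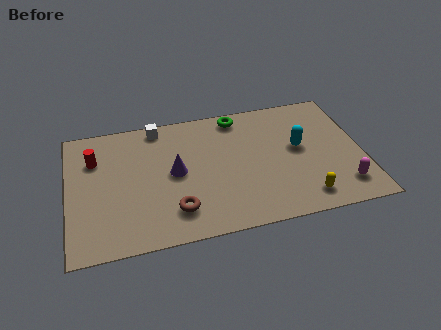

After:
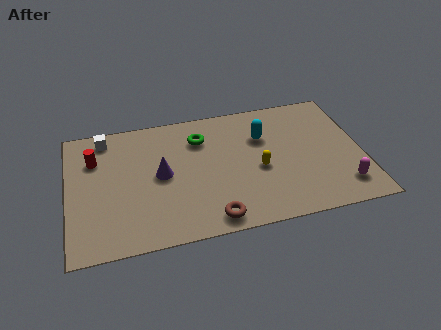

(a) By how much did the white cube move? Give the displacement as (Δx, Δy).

(-2.3, -0.2)

From the two frames, the white cube sits at roughly (4.0, 6.8) before and (1.7, 6.6) after.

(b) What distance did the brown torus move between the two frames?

1.7

The brown torus was near (4.5, 1.7) before and (6.0, 0.9) after, so it travelled √(1.5² + 0.8²) ≈ 1.7 units.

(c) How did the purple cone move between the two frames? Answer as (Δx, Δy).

(-0.6, 0.0)

From the two frames, the purple cone sits at roughly (4.6, 3.9) before and (4.0, 3.9) after.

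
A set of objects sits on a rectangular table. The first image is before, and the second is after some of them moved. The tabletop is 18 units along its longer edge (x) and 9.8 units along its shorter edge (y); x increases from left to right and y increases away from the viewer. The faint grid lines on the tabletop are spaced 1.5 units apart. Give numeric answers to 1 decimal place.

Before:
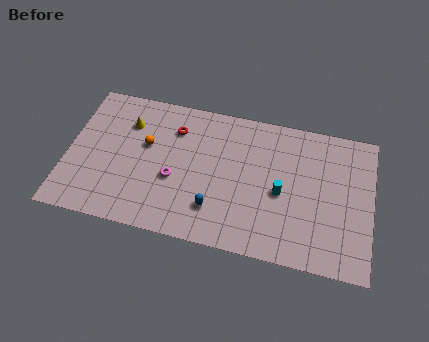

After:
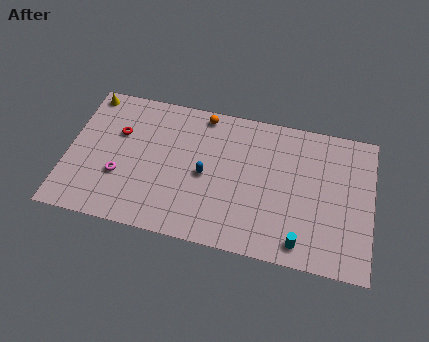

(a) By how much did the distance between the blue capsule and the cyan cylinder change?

+2.4

Before: roughly 4.3 units apart; after: 6.7. That's 2.4 units further apart.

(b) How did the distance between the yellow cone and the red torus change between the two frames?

+0.3

The distance was about 2.8 in the first image and 3.1 in the second, so they moved 0.3 units further apart.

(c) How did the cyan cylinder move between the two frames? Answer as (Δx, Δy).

(1.3, -3.1)

The cyan cylinder started near (12.7, 4.4) and ended near (14.0, 1.3).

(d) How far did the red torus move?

3.4

The red torus was near (6.2, 7.4) before and (2.9, 6.4) after, so it travelled √(3.3² + 1.0²) ≈ 3.4 units.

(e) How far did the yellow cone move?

3.0

The yellow cone was near (3.4, 7.2) before and (0.9, 8.8) after, so it travelled √(2.5² + 1.6²) ≈ 3.0 units.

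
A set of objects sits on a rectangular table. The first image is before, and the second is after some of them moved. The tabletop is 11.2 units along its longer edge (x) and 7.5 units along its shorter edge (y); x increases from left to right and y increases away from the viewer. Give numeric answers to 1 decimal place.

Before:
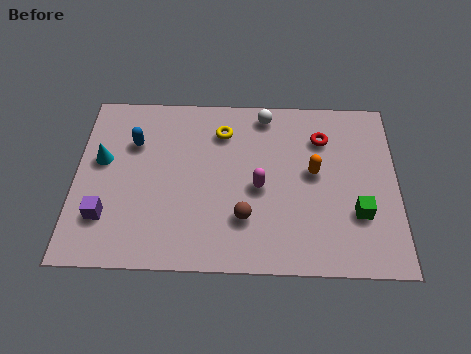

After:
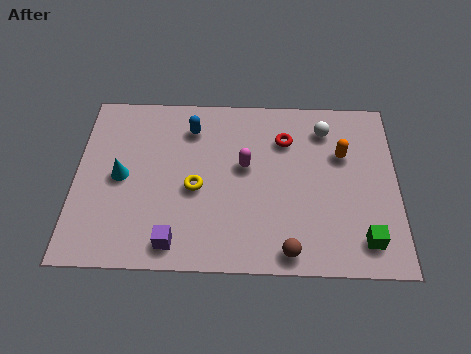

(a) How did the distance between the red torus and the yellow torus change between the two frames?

+0.3

The distance was about 3.5 in the first image and 3.8 in the second, so they moved 0.3 units further apart.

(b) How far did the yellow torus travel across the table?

2.7

The yellow torus was near (5.1, 5.8) before and (4.2, 3.3) after, so it travelled √(0.9² + 2.5²) ≈ 2.7 units.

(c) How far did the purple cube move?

2.6

From (1.1, 2.0) to (3.5, 1.0), the purple cube covered √(2.4² + 1.0²) ≈ 2.6 units.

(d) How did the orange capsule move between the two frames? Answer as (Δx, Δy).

(1.0, 0.8)

From the two frames, the orange capsule sits at roughly (8.3, 4.1) before and (9.3, 4.9) after.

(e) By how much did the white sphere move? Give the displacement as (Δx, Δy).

(2.1, -0.6)

From the two frames, the white sphere sits at roughly (6.6, 6.6) before and (8.7, 6.0) after.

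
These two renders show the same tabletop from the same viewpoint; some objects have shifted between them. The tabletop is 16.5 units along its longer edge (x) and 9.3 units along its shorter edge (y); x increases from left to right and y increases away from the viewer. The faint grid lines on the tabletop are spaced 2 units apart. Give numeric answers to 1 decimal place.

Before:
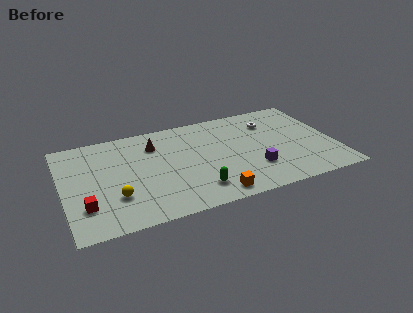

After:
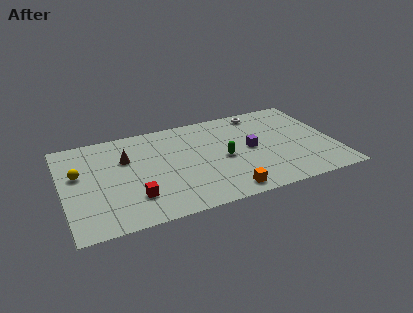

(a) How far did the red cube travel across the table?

2.9

From (1.2, 2.5) to (4.1, 2.4), the red cube covered √(2.9² + 0.1²) ≈ 2.9 units.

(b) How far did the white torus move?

1.3

From (12.9, 7.0) to (12.4, 8.2), the white torus covered √(0.5² + 1.2²) ≈ 1.3 units.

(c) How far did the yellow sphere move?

3.4

The yellow sphere was near (3.0, 2.8) before and (1.0, 5.6) after, so it travelled √(2.0² + 2.8²) ≈ 3.4 units.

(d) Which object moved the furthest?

the yellow sphere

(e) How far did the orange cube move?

0.8

The orange cube moved from about (8.7, 1.1) to (9.5, 1.1), a distance of √(0.8² + 0.0²) ≈ 0.8.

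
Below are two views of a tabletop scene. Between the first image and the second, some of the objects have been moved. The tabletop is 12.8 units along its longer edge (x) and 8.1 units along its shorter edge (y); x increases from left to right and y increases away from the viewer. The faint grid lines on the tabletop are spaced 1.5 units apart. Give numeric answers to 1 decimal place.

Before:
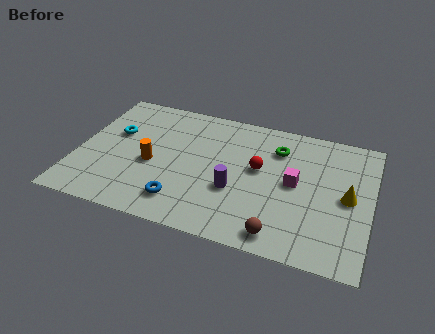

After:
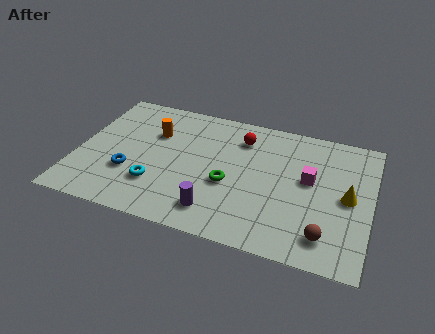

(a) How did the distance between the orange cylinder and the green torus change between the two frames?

-1.8

Before: roughly 5.9 units apart; after: 4.1. That's 1.8 units closer together.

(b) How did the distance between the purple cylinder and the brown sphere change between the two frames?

+1.8

They were about 2.9 units apart before and 4.7 after — 1.8 units further apart.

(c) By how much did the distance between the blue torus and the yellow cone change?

+2.1

Before: roughly 7.4 units apart; after: 9.5. That's 2.1 units further apart.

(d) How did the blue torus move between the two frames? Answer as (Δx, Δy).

(-2.4, 1.1)

The blue torus started near (4.8, 1.6) and ended near (2.4, 2.7).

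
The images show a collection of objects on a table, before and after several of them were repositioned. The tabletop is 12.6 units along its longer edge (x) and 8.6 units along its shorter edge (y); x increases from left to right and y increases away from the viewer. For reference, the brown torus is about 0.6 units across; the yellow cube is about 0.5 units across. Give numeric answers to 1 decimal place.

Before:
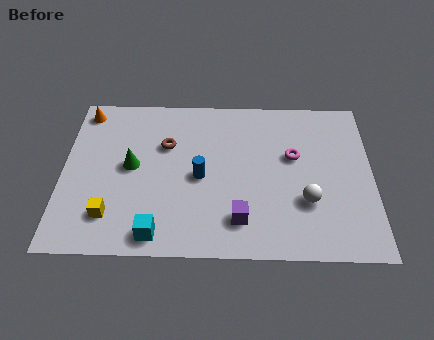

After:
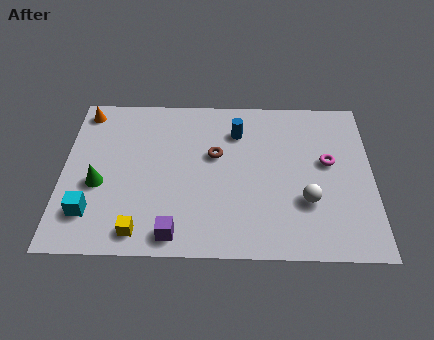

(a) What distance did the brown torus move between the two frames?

2.1

The brown torus was near (4.2, 5.7) before and (6.2, 5.2) after, so it travelled √(2.0² + 0.5²) ≈ 2.1 units.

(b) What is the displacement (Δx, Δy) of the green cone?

(-1.3, -1.0)

From the two frames, the green cone sits at roughly (2.8, 4.5) before and (1.5, 3.5) after.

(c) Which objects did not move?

the orange cone and the white sphere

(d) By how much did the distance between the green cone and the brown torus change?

+3.2

Before: roughly 1.8 units apart; after: 5.0. That's 3.2 units further apart.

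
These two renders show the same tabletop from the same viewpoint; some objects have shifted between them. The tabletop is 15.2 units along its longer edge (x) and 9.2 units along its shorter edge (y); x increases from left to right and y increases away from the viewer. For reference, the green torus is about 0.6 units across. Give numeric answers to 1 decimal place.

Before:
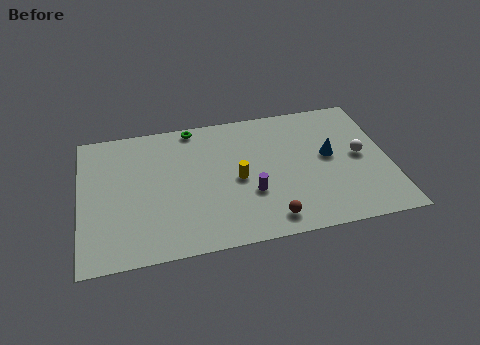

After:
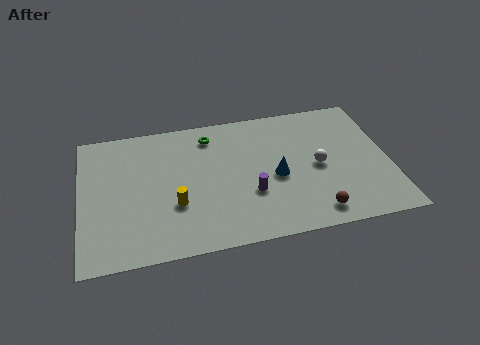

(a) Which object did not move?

the purple cylinder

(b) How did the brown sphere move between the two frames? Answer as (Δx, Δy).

(2.2, 0.0)

The brown sphere was at about (9.1, 1.3) and moved to about (11.3, 1.3).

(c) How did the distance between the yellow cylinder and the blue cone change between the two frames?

+0.4

The distance was about 4.7 in the first image and 5.1 in the second, so they moved 0.4 units further apart.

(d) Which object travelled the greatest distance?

the yellow cylinder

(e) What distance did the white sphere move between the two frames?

2.1

The white sphere moved from about (13.8, 4.7) to (11.7, 4.4), a distance of √(2.1² + 0.3²) ≈ 2.1.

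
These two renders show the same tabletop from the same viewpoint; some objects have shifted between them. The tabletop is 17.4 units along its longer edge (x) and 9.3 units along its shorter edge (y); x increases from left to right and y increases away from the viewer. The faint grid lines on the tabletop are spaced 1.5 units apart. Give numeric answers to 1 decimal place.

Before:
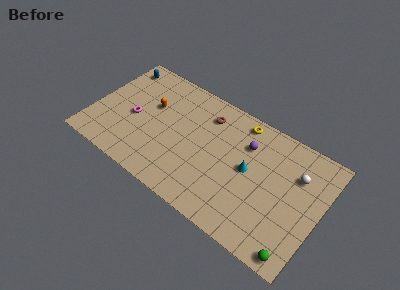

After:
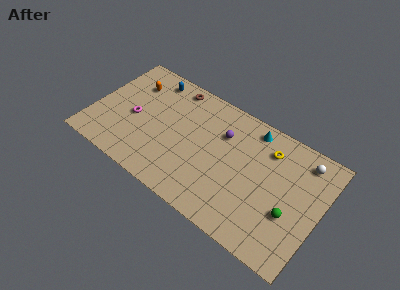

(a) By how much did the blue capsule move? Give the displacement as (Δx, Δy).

(2.6, 0.1)

The blue capsule started near (1.2, 7.9) and ended near (3.8, 8.0).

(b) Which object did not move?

the magenta torus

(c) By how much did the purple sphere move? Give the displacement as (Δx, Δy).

(-1.8, -0.2)

The purple sphere was at about (11.5, 6.7) and moved to about (9.7, 6.5).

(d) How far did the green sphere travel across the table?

2.7

The green sphere moved from about (16.3, 0.9) to (15.4, 3.4), a distance of √(0.9² + 2.5²) ≈ 2.7.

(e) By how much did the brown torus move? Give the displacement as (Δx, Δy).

(-2.8, 0.9)

From the two frames, the brown torus sits at roughly (8.3, 7.3) before and (5.5, 8.2) after.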